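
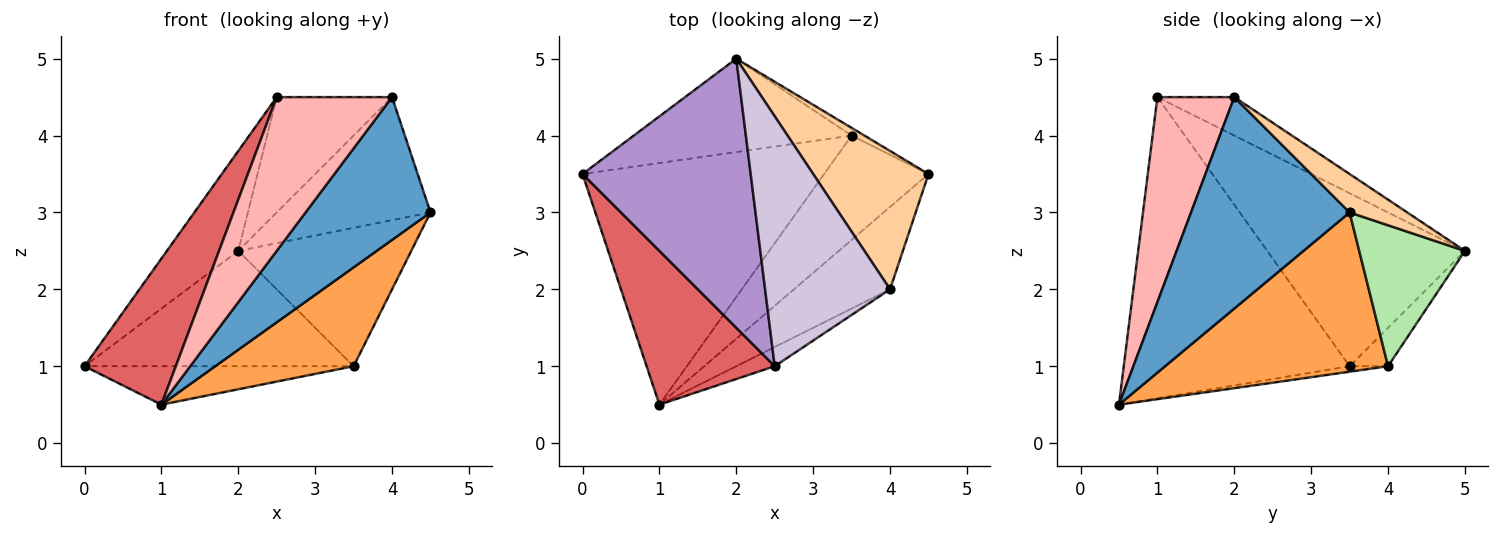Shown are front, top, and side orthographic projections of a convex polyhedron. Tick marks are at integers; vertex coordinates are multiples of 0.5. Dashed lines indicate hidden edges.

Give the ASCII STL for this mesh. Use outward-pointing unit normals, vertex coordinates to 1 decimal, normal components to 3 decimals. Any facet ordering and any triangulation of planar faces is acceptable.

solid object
 facet normal 0.740 -0.583 -0.336
  outer loop
   vertex 4.0 2.0 4.5
   vertex 1.0 0.5 0.5
   vertex 4.5 3.5 3.0
  endloop
 endfacet
 facet normal -0.022 0.157 -0.987
  outer loop
   vertex 3.5 4.0 1.0
   vertex 1.0 0.5 0.5
   vertex 0.0 3.5 1.0
  endloop
 endfacet
 facet normal 0.742 -0.461 -0.486
  outer loop
   vertex 3.5 4.0 1.0
   vertex 4.5 3.5 3.0
   vertex 1.0 0.5 0.5
  endloop
 endfacet
 facet normal 0.242 0.645 0.725
  outer loop
   vertex 2.0 5.0 2.5
   vertex 4.0 2.0 4.5
   vertex 4.5 3.5 3.0
  endloop
 endfacet
 facet normal -0.110 0.772 -0.625
  outer loop
   vertex 2.0 5.0 2.5
   vertex 3.5 4.0 1.0
   vertex 0.0 3.5 1.0
  endloop
 endfacet
 facet normal 0.521 0.852 -0.047
  outer loop
   vertex 2.0 5.0 2.5
   vertex 4.5 3.5 3.0
   vertex 3.5 4.0 1.0
  endloop
 endfacet
 facet normal -0.862 -0.349 0.367
  outer loop
   vertex 2.5 1.0 4.5
   vertex 0.0 3.5 1.0
   vertex 1.0 0.5 0.5
  endloop
 endfacet
 facet normal 0.552 -0.828 -0.103
  outer loop
   vertex 2.5 1.0 4.5
   vertex 1.0 0.5 0.5
   vertex 4.0 2.0 4.5
  endloop
 endfacet
 facet normal -0.694 0.251 0.675
  outer loop
   vertex 2.5 1.0 4.5
   vertex 2.0 5.0 2.5
   vertex 0.0 3.5 1.0
  endloop
 endfacet
 facet normal -0.269 0.404 0.874
  outer loop
   vertex 2.5 1.0 4.5
   vertex 4.0 2.0 4.5
   vertex 2.0 5.0 2.5
  endloop
 endfacet
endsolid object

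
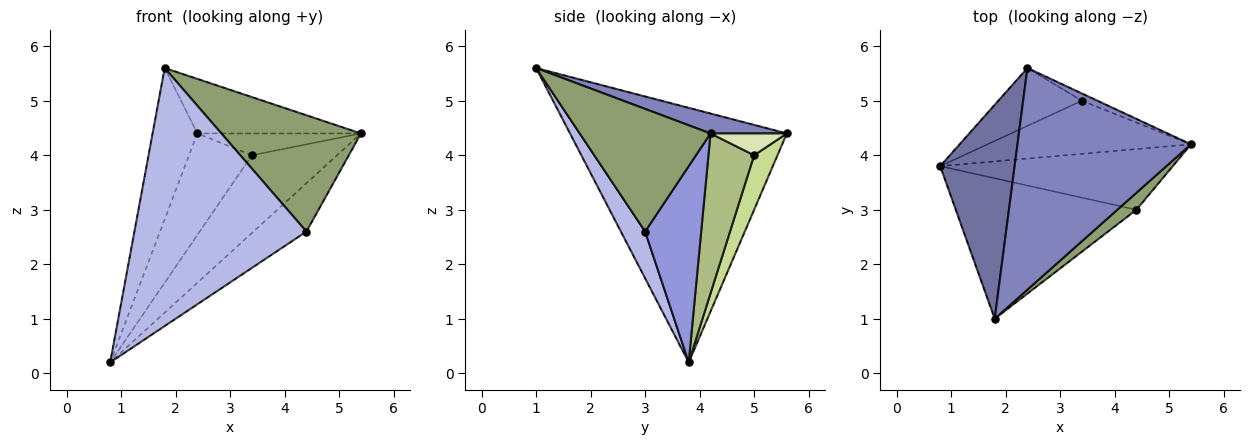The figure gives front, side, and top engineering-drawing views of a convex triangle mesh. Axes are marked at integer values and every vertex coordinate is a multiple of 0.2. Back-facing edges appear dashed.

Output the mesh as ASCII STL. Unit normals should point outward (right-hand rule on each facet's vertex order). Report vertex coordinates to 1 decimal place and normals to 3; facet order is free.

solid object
 facet normal -0.941 0.195 0.275
  outer loop
   vertex 2.4 5.6 4.4
   vertex 0.8 3.8 0.2
   vertex 1.8 1.0 5.6
  endloop
 endfacet
 facet normal 0.111 0.237 0.965
  outer loop
   vertex 2.4 5.6 4.4
   vertex 1.8 1.0 5.6
   vertex 5.4 4.2 4.4
  endloop
 endfacet
 facet normal 0.551 0.520 -0.653
  outer loop
   vertex 4.4 3.0 2.6
   vertex 0.8 3.8 0.2
   vertex 5.4 4.2 4.4
  endloop
 endfacet
 facet normal 0.123 -0.872 -0.475
  outer loop
   vertex 4.4 3.0 2.6
   vertex 1.8 1.0 5.6
   vertex 0.8 3.8 0.2
  endloop
 endfacet
 facet normal 0.680 -0.725 0.106
  outer loop
   vertex 4.4 3.0 2.6
   vertex 5.4 4.2 4.4
   vertex 1.8 1.0 5.6
  endloop
 endfacet
 facet normal 0.405 0.755 -0.516
  outer loop
   vertex 3.4 5.0 4.0
   vertex 5.4 4.2 4.4
   vertex 0.8 3.8 0.2
  endloop
 endfacet
 facet normal 0.307 0.827 -0.471
  outer loop
   vertex 3.4 5.0 4.0
   vertex 0.8 3.8 0.2
   vertex 2.4 5.6 4.4
  endloop
 endfacet
 facet normal 0.405 0.867 -0.289
  outer loop
   vertex 3.4 5.0 4.0
   vertex 2.4 5.6 4.4
   vertex 5.4 4.2 4.4
  endloop
 endfacet
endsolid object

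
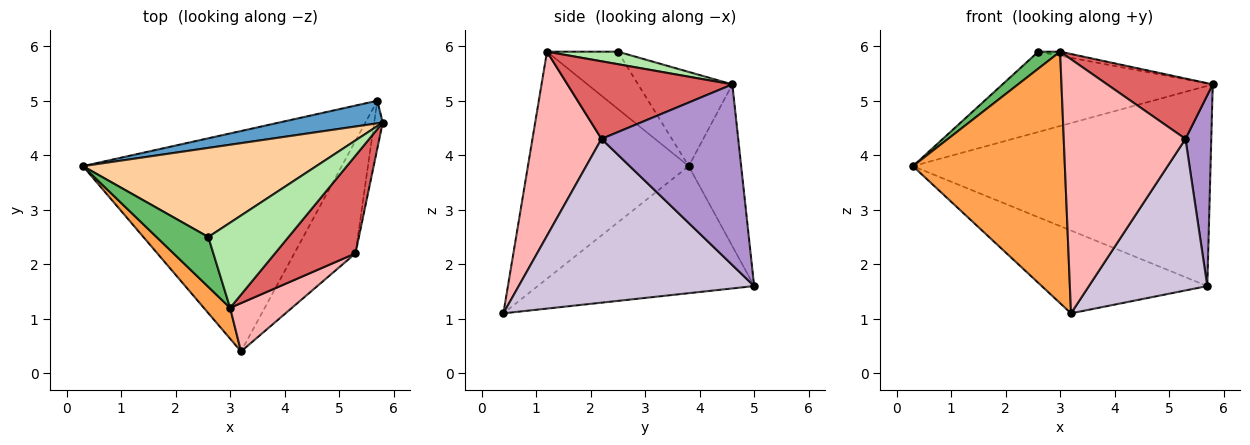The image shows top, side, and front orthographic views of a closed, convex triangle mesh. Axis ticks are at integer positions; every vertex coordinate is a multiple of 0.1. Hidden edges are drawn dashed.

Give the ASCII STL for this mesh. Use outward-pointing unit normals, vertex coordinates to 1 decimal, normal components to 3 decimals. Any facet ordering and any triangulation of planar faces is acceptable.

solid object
 facet normal -0.173 0.979 0.110
  outer loop
   vertex 5.7 5.0 1.6
   vertex 0.3 3.8 3.8
   vertex 5.8 4.6 5.3
  endloop
 endfacet
 facet normal -0.418 0.319 -0.851
  outer loop
   vertex 5.7 5.0 1.6
   vertex 3.2 0.4 1.1
   vertex 0.3 3.8 3.8
  endloop
 endfacet
 facet normal -0.724 -0.684 0.084
  outer loop
   vertex 3.0 1.2 5.9
   vertex 0.3 3.8 3.8
   vertex 3.2 0.4 1.1
  endloop
 endfacet
 facet normal -0.287 0.641 0.712
  outer loop
   vertex 2.6 2.5 5.9
   vertex 5.8 4.6 5.3
   vertex 0.3 3.8 3.8
  endloop
 endfacet
 facet normal -0.723 -0.222 0.654
  outer loop
   vertex 2.6 2.5 5.9
   vertex 0.3 3.8 3.8
   vertex 3.0 1.2 5.9
  endloop
 endfacet
 facet normal 0.154 0.047 0.987
  outer loop
   vertex 2.6 2.5 5.9
   vertex 3.0 1.2 5.9
   vertex 5.8 4.6 5.3
  endloop
 endfacet
 facet normal 0.634 -0.406 0.658
  outer loop
   vertex 5.3 2.2 4.3
   vertex 5.8 4.6 5.3
   vertex 3.0 1.2 5.9
  endloop
 endfacet
 facet normal 0.487 -0.858 0.163
  outer loop
   vertex 5.3 2.2 4.3
   vertex 3.0 1.2 5.9
   vertex 3.2 0.4 1.1
  endloop
 endfacet
 facet normal 0.982 -0.185 -0.047
  outer loop
   vertex 5.3 2.2 4.3
   vertex 5.7 5.0 1.6
   vertex 5.8 4.6 5.3
  endloop
 endfacet
 facet normal 0.847 -0.426 -0.316
  outer loop
   vertex 5.3 2.2 4.3
   vertex 3.2 0.4 1.1
   vertex 5.7 5.0 1.6
  endloop
 endfacet
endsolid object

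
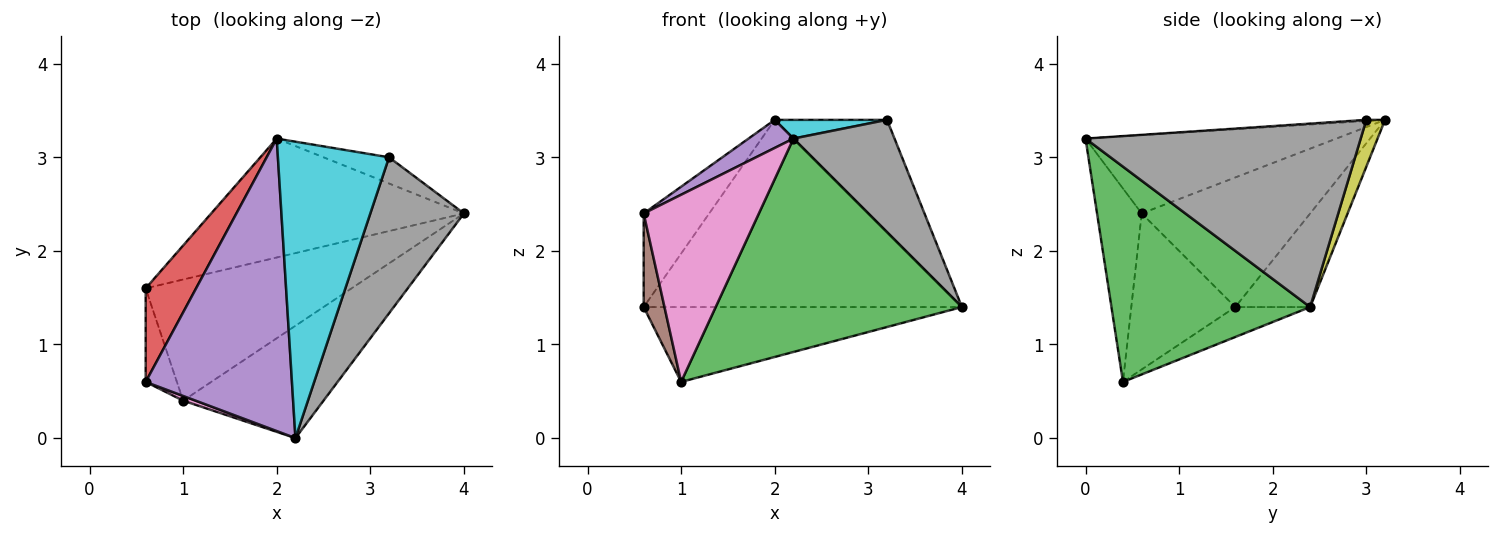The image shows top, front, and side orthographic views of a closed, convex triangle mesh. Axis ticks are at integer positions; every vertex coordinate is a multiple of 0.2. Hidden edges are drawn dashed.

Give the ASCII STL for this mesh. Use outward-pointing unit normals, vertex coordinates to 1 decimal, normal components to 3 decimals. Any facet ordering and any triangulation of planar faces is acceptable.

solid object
 facet normal -0.195 0.828 -0.526
  outer loop
   vertex 2.0 3.2 3.4
   vertex 4.0 2.4 1.4
   vertex 0.6 1.6 1.4
  endloop
 endfacet
 facet normal -0.123 0.522 -0.844
  outer loop
   vertex 1.0 0.4 0.6
   vertex 0.6 1.6 1.4
   vertex 4.0 2.4 1.4
  endloop
 endfacet
 facet normal 0.581 -0.720 -0.379
  outer loop
   vertex 1.0 0.4 0.6
   vertex 4.0 2.4 1.4
   vertex 2.2 0.0 3.2
  endloop
 endfacet
 facet normal -0.876 0.341 0.341
  outer loop
   vertex 0.6 0.6 2.4
   vertex 2.0 3.2 3.4
   vertex 0.6 1.6 1.4
  endloop
 endfacet
 facet normal -0.471 -0.084 0.878
  outer loop
   vertex 0.6 0.6 2.4
   vertex 2.2 0.0 3.2
   vertex 2.0 3.2 3.4
  endloop
 endfacet
 facet normal -0.962 -0.192 -0.192
  outer loop
   vertex 0.6 0.6 2.4
   vertex 0.6 1.6 1.4
   vertex 1.0 0.4 0.6
  endloop
 endfacet
 facet normal -0.361 -0.932 0.023
  outer loop
   vertex 0.6 0.6 2.4
   vertex 1.0 0.4 0.6
   vertex 2.2 0.0 3.2
  endloop
 endfacet
 facet normal 0.847 -0.311 0.432
  outer loop
   vertex 3.2 3.0 3.4
   vertex 2.2 0.0 3.2
   vertex 4.0 2.4 1.4
  endloop
 endfacet
 facet normal 0.160 0.961 -0.224
  outer loop
   vertex 3.2 3.0 3.4
   vertex 4.0 2.4 1.4
   vertex 2.0 3.2 3.4
  endloop
 endfacet
 facet normal -0.011 -0.063 0.998
  outer loop
   vertex 3.2 3.0 3.4
   vertex 2.0 3.2 3.4
   vertex 2.2 0.0 3.2
  endloop
 endfacet
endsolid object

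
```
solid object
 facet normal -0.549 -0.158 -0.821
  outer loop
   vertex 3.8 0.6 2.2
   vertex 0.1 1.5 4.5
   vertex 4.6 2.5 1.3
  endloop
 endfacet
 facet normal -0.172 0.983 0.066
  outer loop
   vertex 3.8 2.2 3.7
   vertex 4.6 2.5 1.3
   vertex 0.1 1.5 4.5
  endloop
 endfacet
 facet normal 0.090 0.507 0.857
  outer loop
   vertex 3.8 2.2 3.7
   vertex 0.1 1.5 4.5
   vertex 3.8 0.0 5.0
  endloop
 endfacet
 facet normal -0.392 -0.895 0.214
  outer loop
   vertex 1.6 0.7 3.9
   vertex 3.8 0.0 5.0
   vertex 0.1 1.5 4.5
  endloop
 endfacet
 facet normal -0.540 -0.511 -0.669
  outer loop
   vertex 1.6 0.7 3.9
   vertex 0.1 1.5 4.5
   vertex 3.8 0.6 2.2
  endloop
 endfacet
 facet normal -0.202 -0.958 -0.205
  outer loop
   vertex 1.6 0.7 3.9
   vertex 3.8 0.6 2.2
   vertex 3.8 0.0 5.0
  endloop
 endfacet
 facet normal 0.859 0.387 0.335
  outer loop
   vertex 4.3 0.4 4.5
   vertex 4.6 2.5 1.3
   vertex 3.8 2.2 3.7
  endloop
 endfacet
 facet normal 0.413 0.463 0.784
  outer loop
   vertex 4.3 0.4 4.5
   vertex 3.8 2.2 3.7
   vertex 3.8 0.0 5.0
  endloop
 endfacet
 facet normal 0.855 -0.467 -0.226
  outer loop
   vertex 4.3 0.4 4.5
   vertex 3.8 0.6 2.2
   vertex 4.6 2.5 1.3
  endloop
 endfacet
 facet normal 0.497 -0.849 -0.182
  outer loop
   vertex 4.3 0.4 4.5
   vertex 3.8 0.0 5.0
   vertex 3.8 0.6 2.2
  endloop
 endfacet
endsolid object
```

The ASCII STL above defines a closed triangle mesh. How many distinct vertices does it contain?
7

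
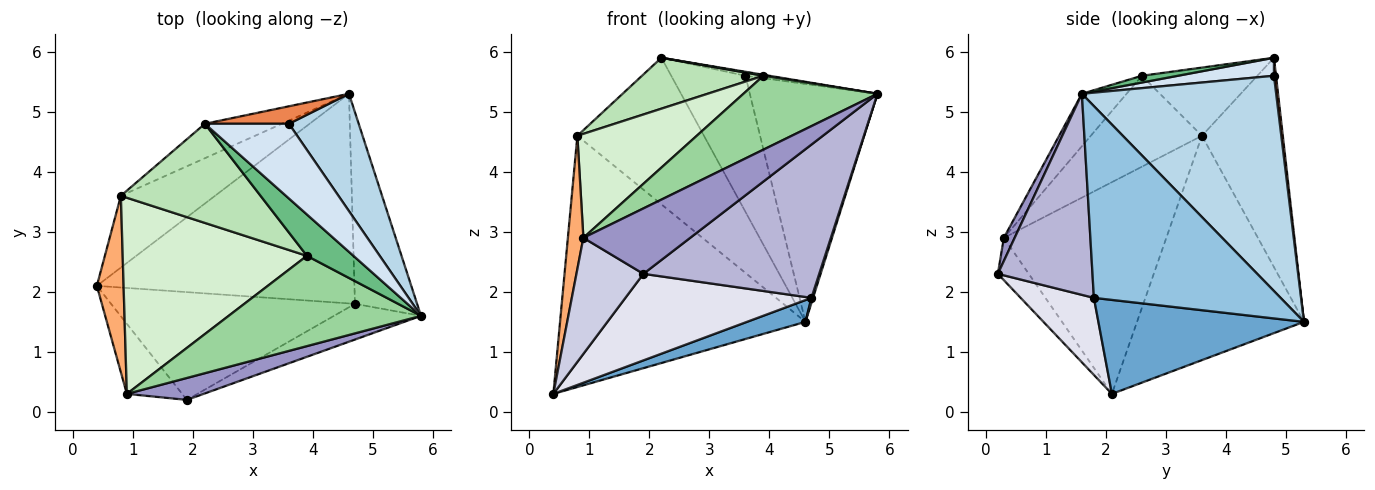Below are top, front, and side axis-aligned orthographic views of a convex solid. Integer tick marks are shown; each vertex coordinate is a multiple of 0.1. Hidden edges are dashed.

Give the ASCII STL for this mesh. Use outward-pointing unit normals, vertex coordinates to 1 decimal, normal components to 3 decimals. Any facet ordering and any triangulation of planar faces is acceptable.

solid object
 facet normal 0.341 -0.097 -0.935
  outer loop
   vertex 4.7 1.8 1.9
   vertex 0.4 2.1 0.3
   vertex 4.6 5.3 1.5
  endloop
 endfacet
 facet normal 0.951 -0.008 -0.308
  outer loop
   vertex 4.7 1.8 1.9
   vertex 4.6 5.3 1.5
   vertex 5.8 1.6 5.3
  endloop
 endfacet
 facet normal 0.807 0.530 0.261
  outer loop
   vertex 3.6 4.8 5.6
   vertex 5.8 1.6 5.3
   vertex 4.6 5.3 1.5
  endloop
 endfacet
 facet normal 0.209 0.052 0.976
  outer loop
   vertex 3.6 4.8 5.6
   vertex 2.2 4.8 5.9
   vertex 5.8 1.6 5.3
  endloop
 endfacet
 facet normal 0.027 0.991 0.128
  outer loop
   vertex 3.6 4.8 5.6
   vertex 4.6 5.3 1.5
   vertex 2.2 4.8 5.9
  endloop
 endfacet
 facet normal -0.988 -0.094 0.125
  outer loop
   vertex 0.8 3.6 4.6
   vertex 0.4 2.1 0.3
   vertex 0.9 0.3 2.9
  endloop
 endfacet
 facet normal -0.547 0.805 -0.230
  outer loop
   vertex 0.8 3.6 4.6
   vertex 4.6 5.3 1.5
   vertex 0.4 2.1 0.3
  endloop
 endfacet
 facet normal -0.528 0.827 -0.194
  outer loop
   vertex 0.8 3.6 4.6
   vertex 2.2 4.8 5.9
   vertex 4.6 5.3 1.5
  endloop
 endfacet
 facet normal 0.144 -0.024 0.989
  outer loop
   vertex 3.9 2.6 5.6
   vertex 5.8 1.6 5.3
   vertex 2.2 4.8 5.9
  endloop
 endfacet
 facet normal -0.207 -0.620 0.757
  outer loop
   vertex 3.9 2.6 5.6
   vertex 0.9 0.3 2.9
   vertex 5.8 1.6 5.3
  endloop
 endfacet
 facet normal -0.398 -0.419 0.816
  outer loop
   vertex 3.9 2.6 5.6
   vertex 2.2 4.8 5.9
   vertex 0.8 3.6 4.6
  endloop
 endfacet
 facet normal -0.400 -0.429 0.810
  outer loop
   vertex 3.9 2.6 5.6
   vertex 0.8 3.6 4.6
   vertex 0.9 0.3 2.9
  endloop
 endfacet
 facet normal 0.095 -0.944 0.316
  outer loop
   vertex 1.9 0.2 2.3
   vertex 5.8 1.6 5.3
   vertex 0.9 0.3 2.9
  endloop
 endfacet
 facet normal 0.464 -0.863 -0.201
  outer loop
   vertex 1.9 0.2 2.3
   vertex 4.7 1.8 1.9
   vertex 5.8 1.6 5.3
  endloop
 endfacet
 facet normal -0.368 -0.796 -0.480
  outer loop
   vertex 1.9 0.2 2.3
   vertex 0.9 0.3 2.9
   vertex 0.4 2.1 0.3
  endloop
 endfacet
 facet normal 0.239 -0.608 -0.757
  outer loop
   vertex 1.9 0.2 2.3
   vertex 0.4 2.1 0.3
   vertex 4.7 1.8 1.9
  endloop
 endfacet
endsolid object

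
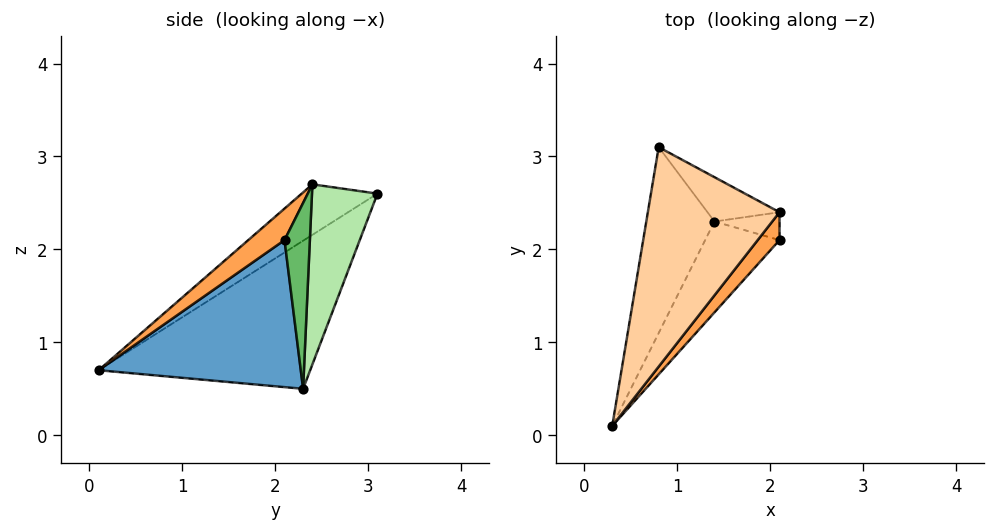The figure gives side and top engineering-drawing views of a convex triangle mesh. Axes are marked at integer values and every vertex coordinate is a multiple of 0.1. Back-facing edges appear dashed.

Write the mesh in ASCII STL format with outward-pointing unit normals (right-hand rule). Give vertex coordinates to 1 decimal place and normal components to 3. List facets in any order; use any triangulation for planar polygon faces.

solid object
 facet normal 0.802 -0.438 -0.406
  outer loop
   vertex 1.4 2.3 0.5
   vertex 2.1 2.1 2.1
   vertex 0.3 0.1 0.7
  endloop
 endfacet
 facet normal -0.839 0.384 -0.386
  outer loop
   vertex 1.4 2.3 0.5
   vertex 0.3 0.1 0.7
   vertex 0.8 3.1 2.6
  endloop
 endfacet
 facet normal 0.543 -0.751 0.376
  outer loop
   vertex 2.1 2.4 2.7
   vertex 0.3 0.1 0.7
   vertex 2.1 2.1 2.1
  endloop
 endfacet
 facet normal -0.316 -0.469 0.824
  outer loop
   vertex 2.1 2.4 2.7
   vertex 0.8 3.1 2.6
   vertex 0.3 0.1 0.7
  endloop
 endfacet
 facet normal 0.787 0.551 -0.276
  outer loop
   vertex 2.1 2.4 2.7
   vertex 2.1 2.1 2.1
   vertex 1.4 2.3 0.5
  endloop
 endfacet
 facet normal 0.477 0.858 -0.191
  outer loop
   vertex 2.1 2.4 2.7
   vertex 1.4 2.3 0.5
   vertex 0.8 3.1 2.6
  endloop
 endfacet
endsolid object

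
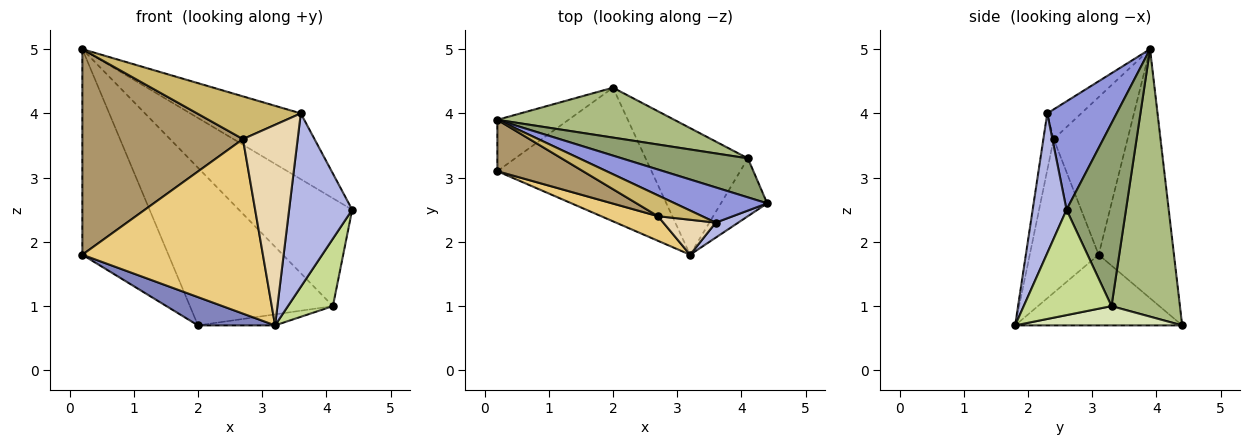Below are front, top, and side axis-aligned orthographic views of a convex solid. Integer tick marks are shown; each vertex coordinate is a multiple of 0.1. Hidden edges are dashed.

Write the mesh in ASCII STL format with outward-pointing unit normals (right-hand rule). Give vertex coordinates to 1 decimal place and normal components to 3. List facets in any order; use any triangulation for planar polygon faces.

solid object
 facet normal -0.647 0.740 -0.185
  outer loop
   vertex 0.2 3.1 1.8
   vertex 0.2 3.9 5.0
   vertex 2.0 4.4 0.7
  endloop
 endfacet
 facet normal -0.409 -0.189 -0.893
  outer loop
   vertex 0.2 3.1 1.8
   vertex 2.0 4.4 0.7
   vertex 3.2 1.8 0.7
  endloop
 endfacet
 facet normal 0.484 0.771 0.413
  outer loop
   vertex 3.6 2.3 4.0
   vertex 4.4 2.6 2.5
   vertex 0.2 3.9 5.0
  endloop
 endfacet
 facet normal 0.472 -0.878 0.076
  outer loop
   vertex 3.6 2.3 4.0
   vertex 3.2 1.8 0.7
   vertex 4.4 2.6 2.5
  endloop
 endfacet
 facet normal 0.443 0.843 0.305
  outer loop
   vertex 4.1 3.3 1.0
   vertex 0.2 3.9 5.0
   vertex 4.4 2.6 2.5
  endloop
 endfacet
 facet normal 0.415 0.867 0.275
  outer loop
   vertex 4.1 3.3 1.0
   vertex 2.0 4.4 0.7
   vertex 0.2 3.9 5.0
  endloop
 endfacet
 facet normal 0.829 -0.425 -0.364
  outer loop
   vertex 4.1 3.3 1.0
   vertex 4.4 2.6 2.5
   vertex 3.2 1.8 0.7
  endloop
 endfacet
 facet normal 0.184 0.085 -0.979
  outer loop
   vertex 4.1 3.3 1.0
   vertex 3.2 1.8 0.7
   vertex 2.0 4.4 0.7
  endloop
 endfacet
 facet normal -0.408 -0.886 0.221
  outer loop
   vertex 2.7 2.4 3.6
   vertex 0.2 3.9 5.0
   vertex 0.2 3.1 1.8
  endloop
 endfacet
 facet normal -0.282 -0.863 0.420
  outer loop
   vertex 2.7 2.4 3.6
   vertex 3.6 2.3 4.0
   vertex 0.2 3.9 5.0
  endloop
 endfacet
 facet normal -0.353 -0.926 0.131
  outer loop
   vertex 2.7 2.4 3.6
   vertex 0.2 3.1 1.8
   vertex 3.2 1.8 0.7
  endloop
 endfacet
 facet normal -0.183 -0.969 0.169
  outer loop
   vertex 2.7 2.4 3.6
   vertex 3.2 1.8 0.7
   vertex 3.6 2.3 4.0
  endloop
 endfacet
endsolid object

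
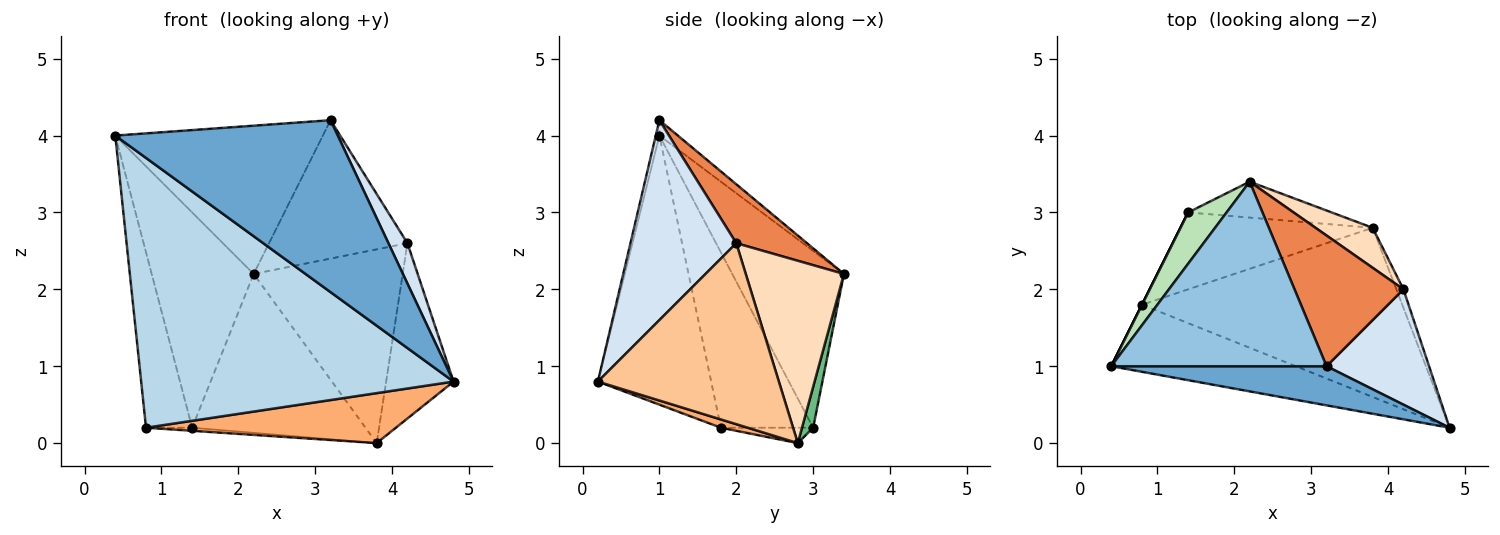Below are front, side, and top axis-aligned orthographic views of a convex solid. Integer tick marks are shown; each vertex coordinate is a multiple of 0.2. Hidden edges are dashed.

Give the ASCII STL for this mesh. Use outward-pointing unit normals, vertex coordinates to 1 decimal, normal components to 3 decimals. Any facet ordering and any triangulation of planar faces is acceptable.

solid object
 facet normal -0.016 -0.975 0.222
  outer loop
   vertex 3.2 1.0 4.2
   vertex 0.4 1.0 4.0
   vertex 4.8 0.2 0.8
  endloop
 endfacet
 facet normal -0.056 0.625 0.778
  outer loop
   vertex 3.2 1.0 4.2
   vertex 2.2 3.4 2.2
   vertex 0.4 1.0 4.0
  endloop
 endfacet
 facet normal -0.332 -0.915 -0.228
  outer loop
   vertex 0.8 1.8 0.2
   vertex 4.8 0.2 0.8
   vertex 0.4 1.0 4.0
  endloop
 endfacet
 facet normal 0.879 -0.158 0.451
  outer loop
   vertex 4.2 2.0 2.6
   vertex 3.2 1.0 4.2
   vertex 4.8 0.2 0.8
  endloop
 endfacet
 facet normal 0.348 0.681 0.644
  outer loop
   vertex 4.2 2.0 2.6
   vertex 2.2 3.4 2.2
   vertex 3.2 1.0 4.2
  endloop
 endfacet
 facet normal 0.031 -0.283 -0.959
  outer loop
   vertex 3.8 2.8 0.0
   vertex 4.8 0.2 0.8
   vertex 0.8 1.8 0.2
  endloop
 endfacet
 facet normal 0.936 0.349 -0.037
  outer loop
   vertex 3.8 2.8 0.0
   vertex 4.2 2.0 2.6
   vertex 4.8 0.2 0.8
  endloop
 endfacet
 facet normal 0.542 0.823 0.170
  outer loop
   vertex 3.8 2.8 0.0
   vertex 2.2 3.4 2.2
   vertex 4.2 2.0 2.6
  endloop
 endfacet
 facet normal 0.063 0.974 -0.220
  outer loop
   vertex 1.4 3.0 0.2
   vertex 2.2 3.4 2.2
   vertex 3.8 2.8 0.0
  endloop
 endfacet
 facet normal -0.080 0.040 -0.996
  outer loop
   vertex 1.4 3.0 0.2
   vertex 3.8 2.8 0.0
   vertex 0.8 1.8 0.2
  endloop
 endfacet
 facet normal -0.729 0.666 0.159
  outer loop
   vertex 1.4 3.0 0.2
   vertex 0.4 1.0 4.0
   vertex 2.2 3.4 2.2
  endloop
 endfacet
 facet normal -0.894 0.447 0.000
  outer loop
   vertex 1.4 3.0 0.2
   vertex 0.8 1.8 0.2
   vertex 0.4 1.0 4.0
  endloop
 endfacet
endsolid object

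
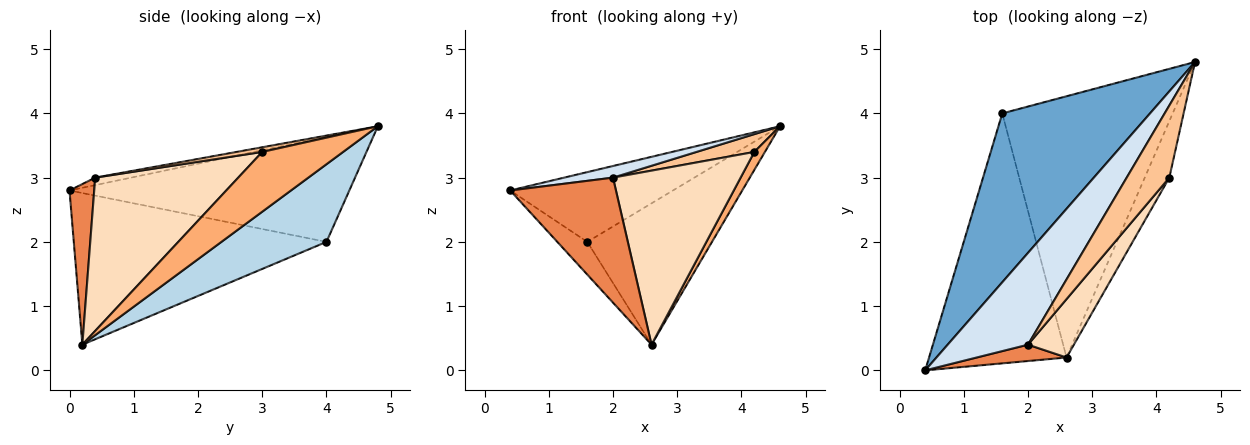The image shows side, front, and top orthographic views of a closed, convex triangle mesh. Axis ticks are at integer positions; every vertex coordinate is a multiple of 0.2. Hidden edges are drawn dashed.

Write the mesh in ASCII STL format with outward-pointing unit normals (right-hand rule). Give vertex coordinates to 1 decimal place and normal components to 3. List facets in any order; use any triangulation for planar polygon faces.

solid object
 facet normal -0.549 0.319 0.773
  outer loop
   vertex 1.6 4.0 2.0
   vertex 0.4 0.0 2.8
   vertex 4.6 4.8 3.8
  endloop
 endfacet
 facet normal -0.738 0.088 -0.669
  outer loop
   vertex 1.6 4.0 2.0
   vertex 2.6 0.2 0.4
   vertex 0.4 0.0 2.8
  endloop
 endfacet
 facet normal 0.372 0.442 -0.816
  outer loop
   vertex 1.6 4.0 2.0
   vertex 4.6 4.8 3.8
   vertex 2.6 0.2 0.4
  endloop
 endfacet
 facet normal -0.092 -0.125 0.988
  outer loop
   vertex 2.0 0.4 3.0
   vertex 4.6 4.8 3.8
   vertex 0.4 0.0 2.8
  endloop
 endfacet
 facet normal 0.226 -0.966 0.126
  outer loop
   vertex 2.0 0.4 3.0
   vertex 0.4 0.0 2.8
   vertex 2.6 0.2 0.4
  endloop
 endfacet
 facet normal 0.918 -0.120 -0.378
  outer loop
   vertex 4.2 3.0 3.4
   vertex 2.6 0.2 0.4
   vertex 4.6 4.8 3.8
  endloop
 endfacet
 facet normal 0.106 -0.238 0.965
  outer loop
   vertex 4.2 3.0 3.4
   vertex 4.6 4.8 3.8
   vertex 2.0 0.4 3.0
  endloop
 endfacet
 facet normal 0.728 -0.650 0.218
  outer loop
   vertex 4.2 3.0 3.4
   vertex 2.0 0.4 3.0
   vertex 2.6 0.2 0.4
  endloop
 endfacet
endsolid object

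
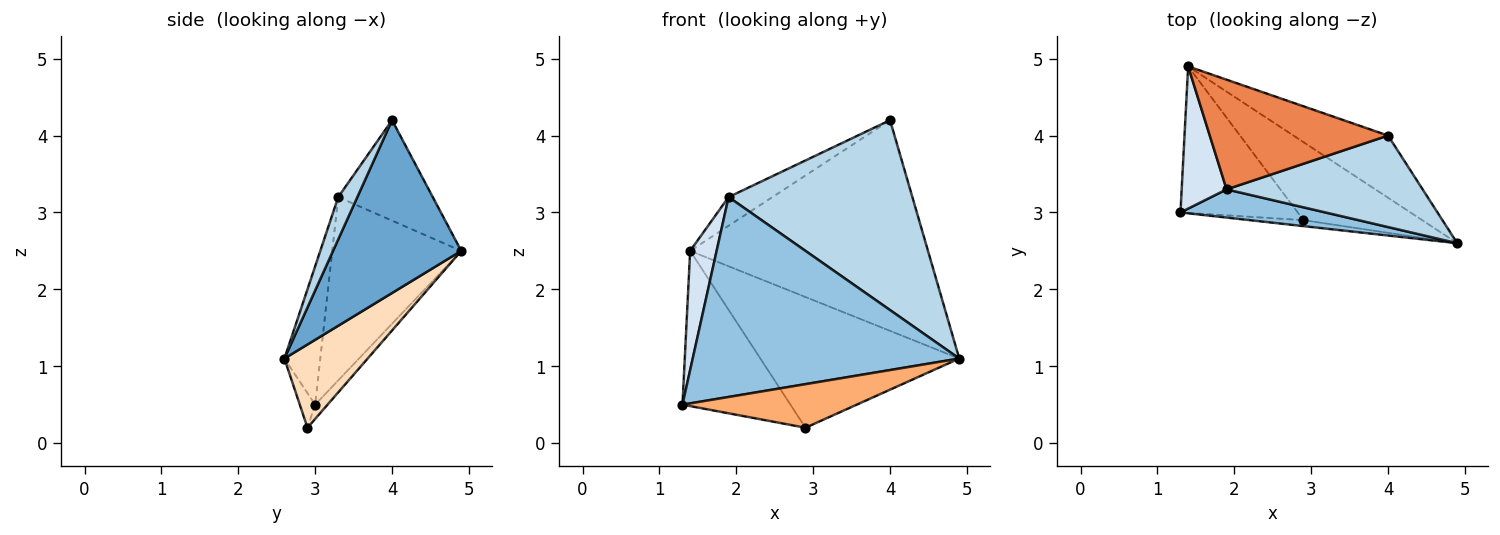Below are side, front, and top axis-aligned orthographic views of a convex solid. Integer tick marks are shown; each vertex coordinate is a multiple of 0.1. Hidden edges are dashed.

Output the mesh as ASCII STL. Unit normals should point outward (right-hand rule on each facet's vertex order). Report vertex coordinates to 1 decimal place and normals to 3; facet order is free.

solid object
 facet normal 0.459 0.852 -0.251
  outer loop
   vertex 4.0 4.0 4.2
   vertex 4.9 2.6 1.1
   vertex 1.4 4.9 2.5
  endloop
 endfacet
 facet normal -0.132 -0.982 0.138
  outer loop
   vertex 1.9 3.3 3.2
   vertex 1.3 3.0 0.5
   vertex 4.9 2.6 1.1
  endloop
 endfacet
 facet normal 0.093 -0.897 0.432
  outer loop
   vertex 1.9 3.3 3.2
   vertex 4.9 2.6 1.1
   vertex 4.0 4.0 4.2
  endloop
 endfacet
 facet normal -0.953 -0.196 0.233
  outer loop
   vertex 1.9 3.3 3.2
   vertex 1.4 4.9 2.5
   vertex 1.3 3.0 0.5
  endloop
 endfacet
 facet normal -0.479 0.222 0.849
  outer loop
   vertex 1.9 3.3 3.2
   vertex 4.0 4.0 4.2
   vertex 1.4 4.9 2.5
  endloop
 endfacet
 facet normal -0.087 -0.987 -0.135
  outer loop
   vertex 2.9 2.9 0.2
   vertex 4.9 2.6 1.1
   vertex 1.3 3.0 0.5
  endloop
 endfacet
 facet normal -0.083 0.725 -0.684
  outer loop
   vertex 2.9 2.9 0.2
   vertex 1.3 3.0 0.5
   vertex 1.4 4.9 2.5
  endloop
 endfacet
 facet normal 0.338 0.808 -0.482
  outer loop
   vertex 2.9 2.9 0.2
   vertex 1.4 4.9 2.5
   vertex 4.9 2.6 1.1
  endloop
 endfacet
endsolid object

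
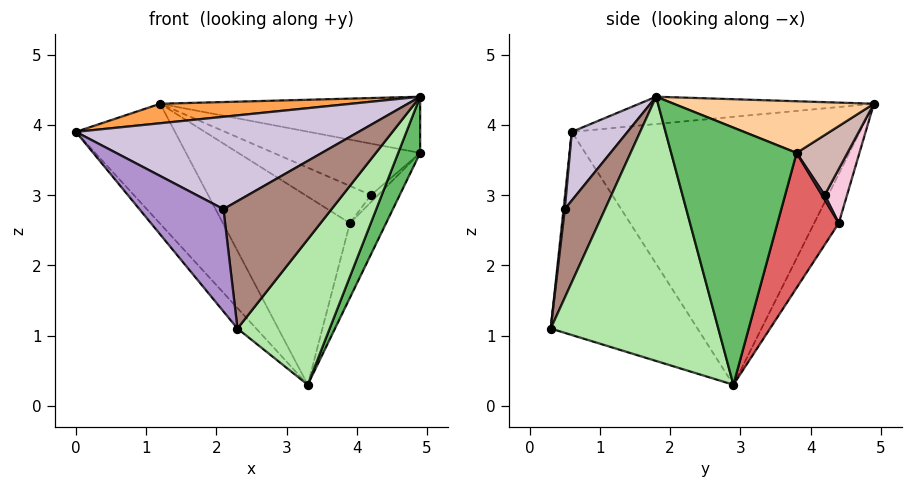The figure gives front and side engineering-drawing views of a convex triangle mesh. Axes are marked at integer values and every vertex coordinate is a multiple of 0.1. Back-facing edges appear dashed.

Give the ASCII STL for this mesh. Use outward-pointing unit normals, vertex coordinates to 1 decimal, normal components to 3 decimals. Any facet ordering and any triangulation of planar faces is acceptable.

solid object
 facet normal -0.790 0.272 -0.550
  outer loop
   vertex 3.3 2.9 0.3
   vertex 0.0 0.6 3.9
   vertex 1.2 4.9 4.3
  endloop
 endfacet
 facet normal -0.764 0.098 -0.638
  outer loop
   vertex 2.3 0.3 1.1
   vertex 0.0 0.6 3.9
   vertex 3.3 2.9 0.3
  endloop
 endfacet
 facet normal -0.085 -0.069 0.994
  outer loop
   vertex 4.9 1.8 4.4
   vertex 1.2 4.9 4.3
   vertex 0.0 0.6 3.9
  endloop
 endfacet
 facet normal 0.275 0.357 0.893
  outer loop
   vertex 4.9 1.8 4.4
   vertex 4.9 3.8 3.6
   vertex 1.2 4.9 4.3
  endloop
 endfacet
 facet normal 0.905 -0.158 -0.396
  outer loop
   vertex 4.9 1.8 4.4
   vertex 3.3 2.9 0.3
   vertex 4.9 3.8 3.6
  endloop
 endfacet
 facet normal 0.793 -0.436 -0.426
  outer loop
   vertex 4.9 1.8 4.4
   vertex 2.3 0.3 1.1
   vertex 3.3 2.9 0.3
  endloop
 endfacet
 facet normal 0.753 0.444 -0.486
  outer loop
   vertex 3.9 4.4 2.6
   vertex 4.9 3.8 3.6
   vertex 3.3 2.9 0.3
  endloop
 endfacet
 facet normal -0.164 0.845 -0.509
  outer loop
   vertex 3.9 4.4 2.6
   vertex 3.3 2.9 0.3
   vertex 1.2 4.9 4.3
  endloop
 endfacet
 facet normal 0.015 -0.993 0.119
  outer loop
   vertex 2.1 0.5 2.8
   vertex 0.0 0.6 3.9
   vertex 2.3 0.3 1.1
  endloop
 endfacet
 facet normal 0.176 -0.892 0.417
  outer loop
   vertex 2.1 0.5 2.8
   vertex 4.9 1.8 4.4
   vertex 0.0 0.6 3.9
  endloop
 endfacet
 facet normal 0.345 -0.927 0.150
  outer loop
   vertex 2.1 0.5 2.8
   vertex 2.3 0.3 1.1
   vertex 4.9 1.8 4.4
  endloop
 endfacet
 facet normal 0.318 0.917 0.240
  outer loop
   vertex 4.2 4.2 3.0
   vertex 1.2 4.9 4.3
   vertex 4.9 3.8 3.6
  endloop
 endfacet
 facet normal 0.365 0.913 0.183
  outer loop
   vertex 4.2 4.2 3.0
   vertex 4.9 3.8 3.6
   vertex 3.9 4.4 2.6
  endloop
 endfacet
 facet normal 0.313 0.922 0.226
  outer loop
   vertex 4.2 4.2 3.0
   vertex 3.9 4.4 2.6
   vertex 1.2 4.9 4.3
  endloop
 endfacet
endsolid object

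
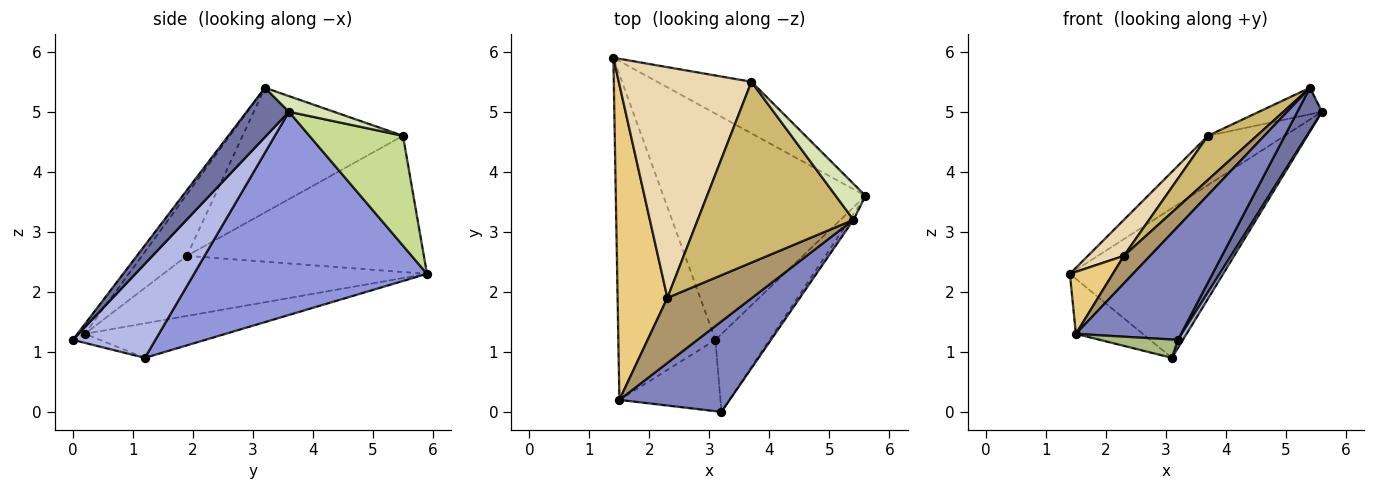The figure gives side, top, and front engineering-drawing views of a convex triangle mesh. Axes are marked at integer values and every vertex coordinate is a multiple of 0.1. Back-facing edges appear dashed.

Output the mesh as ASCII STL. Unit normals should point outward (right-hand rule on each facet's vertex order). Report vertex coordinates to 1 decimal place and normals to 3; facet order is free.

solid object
 facet normal 0.863 -0.501 -0.070
  outer loop
   vertex 5.4 3.2 5.4
   vertex 3.2 0.0 1.2
   vertex 5.6 3.6 5.0
  endloop
 endfacet
 facet normal -0.055 -0.780 0.623
  outer loop
   vertex 1.5 0.2 1.3
   vertex 3.2 0.0 1.2
   vertex 5.4 3.2 5.4
  endloop
 endfacet
 facet normal 0.642 0.423 -0.639
  outer loop
   vertex 3.1 1.2 0.9
   vertex 1.4 5.9 2.3
   vertex 5.6 3.6 5.0
  endloop
 endfacet
 facet normal 0.866 -0.052 -0.497
  outer loop
   vertex 3.1 1.2 0.9
   vertex 5.6 3.6 5.0
   vertex 3.2 0.0 1.2
  endloop
 endfacet
 facet normal -0.331 0.157 -0.930
  outer loop
   vertex 3.1 1.2 0.9
   vertex 1.5 0.2 1.3
   vertex 1.4 5.9 2.3
  endloop
 endfacet
 facet normal -0.086 -0.248 -0.965
  outer loop
   vertex 3.1 1.2 0.9
   vertex 3.2 0.0 1.2
   vertex 1.5 0.2 1.3
  endloop
 endfacet
 facet normal 0.645 0.528 -0.553
  outer loop
   vertex 3.7 5.5 4.6
   vertex 5.6 3.6 5.0
   vertex 1.4 5.9 2.3
  endloop
 endfacet
 facet normal 0.390 0.546 0.741
  outer loop
   vertex 3.7 5.5 4.6
   vertex 5.4 3.2 5.4
   vertex 5.6 3.6 5.0
  endloop
 endfacet
 facet normal -0.556 -0.324 0.766
  outer loop
   vertex 2.3 1.9 2.6
   vertex 1.5 0.2 1.3
   vertex 5.4 3.2 5.4
  endloop
 endfacet
 facet normal -0.614 -0.187 0.767
  outer loop
   vertex 2.3 1.9 2.6
   vertex 5.4 3.2 5.4
   vertex 3.7 5.5 4.6
  endloop
 endfacet
 facet normal -0.764 -0.124 0.633
  outer loop
   vertex 2.3 1.9 2.6
   vertex 1.4 5.9 2.3
   vertex 1.5 0.2 1.3
  endloop
 endfacet
 facet normal -0.712 -0.108 0.693
  outer loop
   vertex 2.3 1.9 2.6
   vertex 3.7 5.5 4.6
   vertex 1.4 5.9 2.3
  endloop
 endfacet
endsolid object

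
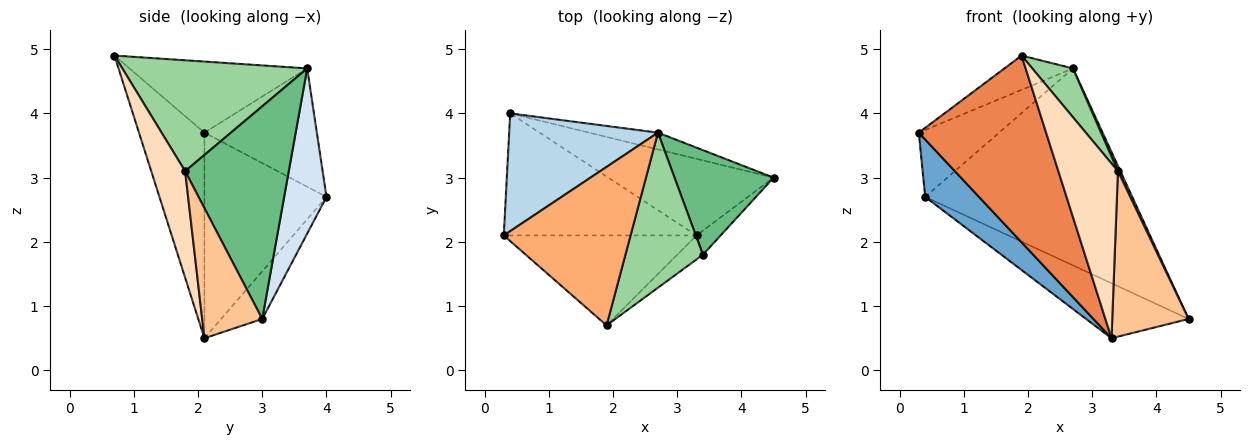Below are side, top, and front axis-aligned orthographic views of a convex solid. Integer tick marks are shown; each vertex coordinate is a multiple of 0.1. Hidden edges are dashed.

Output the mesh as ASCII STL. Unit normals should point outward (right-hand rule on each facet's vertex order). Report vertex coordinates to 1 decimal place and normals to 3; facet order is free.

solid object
 facet normal -0.695 -0.306 -0.651
  outer loop
   vertex 3.3 2.1 0.5
   vertex 0.3 2.1 3.7
   vertex 0.4 4.0 2.7
  endloop
 endfacet
 facet normal -0.228 0.568 -0.791
  outer loop
   vertex 3.3 2.1 0.5
   vertex 0.4 4.0 2.7
   vertex 4.5 3.0 0.8
  endloop
 endfacet
 facet normal -0.569 0.406 0.715
  outer loop
   vertex 2.7 3.7 4.7
   vertex 0.4 4.0 2.7
   vertex 0.3 2.1 3.7
  endloop
 endfacet
 facet normal 0.200 0.976 -0.083
  outer loop
   vertex 2.7 3.7 4.7
   vertex 4.5 3.0 0.8
   vertex 0.4 4.0 2.7
  endloop
 endfacet
 facet normal -0.420 -0.818 -0.394
  outer loop
   vertex 1.9 0.7 4.9
   vertex 0.3 2.1 3.7
   vertex 3.3 2.1 0.5
  endloop
 endfacet
 facet normal -0.481 0.185 0.857
  outer loop
   vertex 1.9 0.7 4.9
   vertex 2.7 3.7 4.7
   vertex 0.3 2.1 3.7
  endloop
 endfacet
 facet normal 0.614 -0.781 -0.114
  outer loop
   vertex 3.4 1.8 3.1
   vertex 3.3 2.1 0.5
   vertex 4.5 3.0 0.8
  endloop
 endfacet
 facet normal 0.491 -0.863 -0.118
  outer loop
   vertex 3.4 1.8 3.1
   vertex 1.9 0.7 4.9
   vertex 3.3 2.1 0.5
  endloop
 endfacet
 facet normal 0.906 -0.022 0.422
  outer loop
   vertex 3.4 1.8 3.1
   vertex 4.5 3.0 0.8
   vertex 2.7 3.7 4.7
  endloop
 endfacet
 facet normal 0.807 -0.178 0.564
  outer loop
   vertex 3.4 1.8 3.1
   vertex 2.7 3.7 4.7
   vertex 1.9 0.7 4.9
  endloop
 endfacet
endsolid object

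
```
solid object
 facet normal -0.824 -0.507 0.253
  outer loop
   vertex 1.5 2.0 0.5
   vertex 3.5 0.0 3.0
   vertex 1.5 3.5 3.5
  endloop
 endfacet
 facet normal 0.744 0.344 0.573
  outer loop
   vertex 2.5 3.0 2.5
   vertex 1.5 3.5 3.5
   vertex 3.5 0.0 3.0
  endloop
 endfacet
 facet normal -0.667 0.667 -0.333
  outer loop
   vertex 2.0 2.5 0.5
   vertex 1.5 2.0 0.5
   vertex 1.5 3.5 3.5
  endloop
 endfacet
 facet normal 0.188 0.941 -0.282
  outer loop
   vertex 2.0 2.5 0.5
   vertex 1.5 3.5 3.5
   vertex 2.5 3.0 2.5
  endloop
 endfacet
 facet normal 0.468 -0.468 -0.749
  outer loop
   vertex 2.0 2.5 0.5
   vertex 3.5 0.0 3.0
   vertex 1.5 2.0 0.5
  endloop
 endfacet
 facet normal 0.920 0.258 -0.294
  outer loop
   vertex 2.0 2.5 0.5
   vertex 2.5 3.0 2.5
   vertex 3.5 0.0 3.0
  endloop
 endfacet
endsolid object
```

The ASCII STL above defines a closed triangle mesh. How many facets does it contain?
6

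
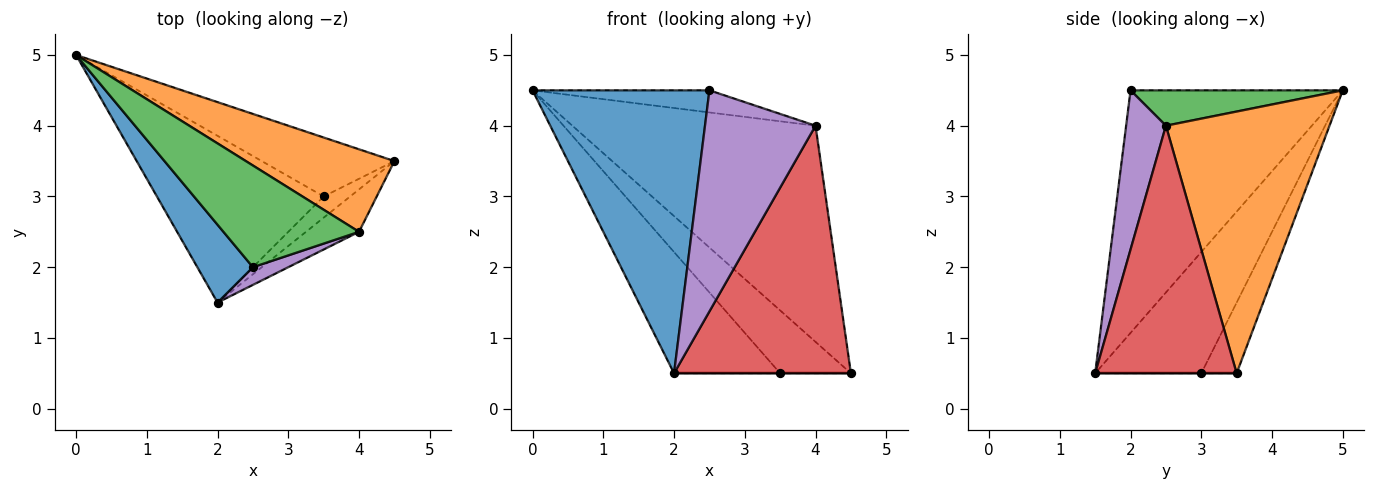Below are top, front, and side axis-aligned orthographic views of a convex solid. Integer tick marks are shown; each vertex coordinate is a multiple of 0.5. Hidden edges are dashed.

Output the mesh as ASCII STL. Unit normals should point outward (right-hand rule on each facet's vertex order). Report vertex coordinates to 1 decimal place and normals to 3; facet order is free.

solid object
 facet normal -0.757 -0.630 0.173
  outer loop
   vertex 2.5 2.0 4.5
   vertex 0.0 5.0 4.5
   vertex 2.0 1.5 0.5
  endloop
 endfacet
 facet normal 0.532 0.791 0.302
  outer loop
   vertex 4.0 2.5 4.0
   vertex 4.5 3.5 0.5
   vertex 0.0 5.0 4.5
  endloop
 endfacet
 facet normal 0.247 0.206 0.947
  outer loop
   vertex 4.0 2.5 4.0
   vertex 0.0 5.0 4.5
   vertex 2.5 2.0 4.5
  endloop
 endfacet
 facet normal 0.619 -0.774 -0.133
  outer loop
   vertex 4.0 2.5 4.0
   vertex 2.0 1.5 0.5
   vertex 4.5 3.5 0.5
  endloop
 endfacet
 facet normal 0.338 -0.938 0.075
  outer loop
   vertex 4.0 2.5 4.0
   vertex 2.5 2.0 4.5
   vertex 2.0 1.5 0.5
  endloop
 endfacet
 facet normal -0.343 0.685 -0.643
  outer loop
   vertex 3.5 3.0 0.5
   vertex 0.0 5.0 4.5
   vertex 4.5 3.5 0.5
  endloop
 endfacet
 facet normal -0.507 0.507 -0.697
  outer loop
   vertex 3.5 3.0 0.5
   vertex 2.0 1.5 0.5
   vertex 0.0 5.0 4.5
  endloop
 endfacet
 facet normal 0.000 0.000 -1.000
  outer loop
   vertex 3.5 3.0 0.5
   vertex 4.5 3.5 0.5
   vertex 2.0 1.5 0.5
  endloop
 endfacet
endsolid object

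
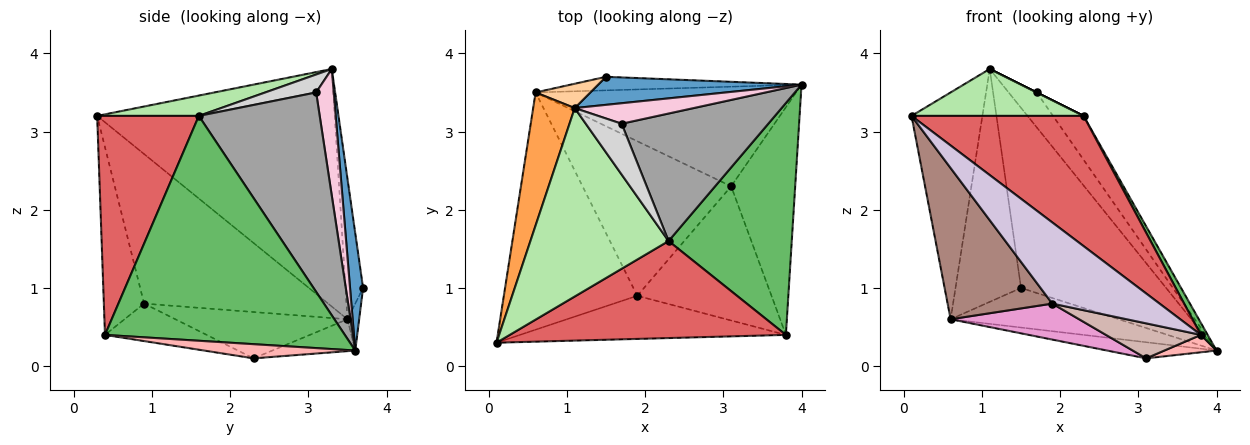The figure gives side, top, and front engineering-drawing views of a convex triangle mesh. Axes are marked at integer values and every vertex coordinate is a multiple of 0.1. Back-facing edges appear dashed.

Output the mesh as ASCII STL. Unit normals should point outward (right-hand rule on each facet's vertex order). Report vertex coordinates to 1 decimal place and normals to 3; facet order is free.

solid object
 facet normal 0.088 0.984 0.153
  outer loop
   vertex 1.1 3.3 3.8
   vertex 4.0 3.6 0.2
   vertex 1.5 3.7 1.0
  endloop
 endfacet
 facet normal -0.066 0.944 -0.324
  outer loop
   vertex 0.6 3.5 0.6
   vertex 1.5 3.7 1.0
   vertex 4.0 3.6 0.2
  endloop
 endfacet
 facet normal -0.945 0.282 0.165
  outer loop
   vertex 0.6 3.5 0.6
   vertex 0.1 0.3 3.2
   vertex 1.1 3.3 3.8
  endloop
 endfacet
 facet normal -0.258 0.961 0.100
  outer loop
   vertex 0.6 3.5 0.6
   vertex 1.1 3.3 3.8
   vertex 1.5 3.7 1.0
  endloop
 endfacet
 facet normal 0.877 -0.025 0.480
  outer loop
   vertex 2.3 1.6 3.2
   vertex 3.8 0.4 0.4
   vertex 4.0 3.6 0.2
  endloop
 endfacet
 facet normal 0.141 -0.239 0.961
  outer loop
   vertex 2.3 1.6 3.2
   vertex 1.1 3.3 3.8
   vertex 0.1 0.3 3.2
  endloop
 endfacet
 facet normal 0.428 -0.725 0.540
  outer loop
   vertex 2.3 1.6 3.2
   vertex 0.1 0.3 3.2
   vertex 3.8 0.4 0.4
  endloop
 endfacet
 facet normal 0.216 -0.074 -0.974
  outer loop
   vertex 3.1 2.3 0.1
   vertex 4.0 3.6 0.2
   vertex 3.8 0.4 0.4
  endloop
 endfacet
 facet normal -0.120 0.158 -0.980
  outer loop
   vertex 3.1 2.3 0.1
   vertex 0.6 3.5 0.6
   vertex 4.0 3.6 0.2
  endloop
 endfacet
 facet normal -0.314 -0.838 -0.445
  outer loop
   vertex 1.9 0.9 0.8
   vertex 3.8 0.4 0.4
   vertex 0.1 0.3 3.2
  endloop
 endfacet
 facet normal -0.687 -0.391 -0.613
  outer loop
   vertex 1.9 0.9 0.8
   vertex 0.1 0.3 3.2
   vertex 0.6 3.5 0.6
  endloop
 endfacet
 facet normal -0.261 -0.244 -0.934
  outer loop
   vertex 1.9 0.9 0.8
   vertex 3.1 2.3 0.1
   vertex 3.8 0.4 0.4
  endloop
 endfacet
 facet normal -0.291 -0.217 -0.932
  outer loop
   vertex 1.9 0.9 0.8
   vertex 0.6 3.5 0.6
   vertex 3.1 2.3 0.1
  endloop
 endfacet
 facet normal 0.476 0.758 0.446
  outer loop
   vertex 1.7 3.1 3.5
   vertex 4.0 3.6 0.2
   vertex 1.1 3.3 3.8
  endloop
 endfacet
 facet normal 0.789 0.200 0.580
  outer loop
   vertex 1.7 3.1 3.5
   vertex 2.3 1.6 3.2
   vertex 4.0 3.6 0.2
  endloop
 endfacet
 facet normal 0.447 0.000 0.894
  outer loop
   vertex 1.7 3.1 3.5
   vertex 1.1 3.3 3.8
   vertex 2.3 1.6 3.2
  endloop
 endfacet
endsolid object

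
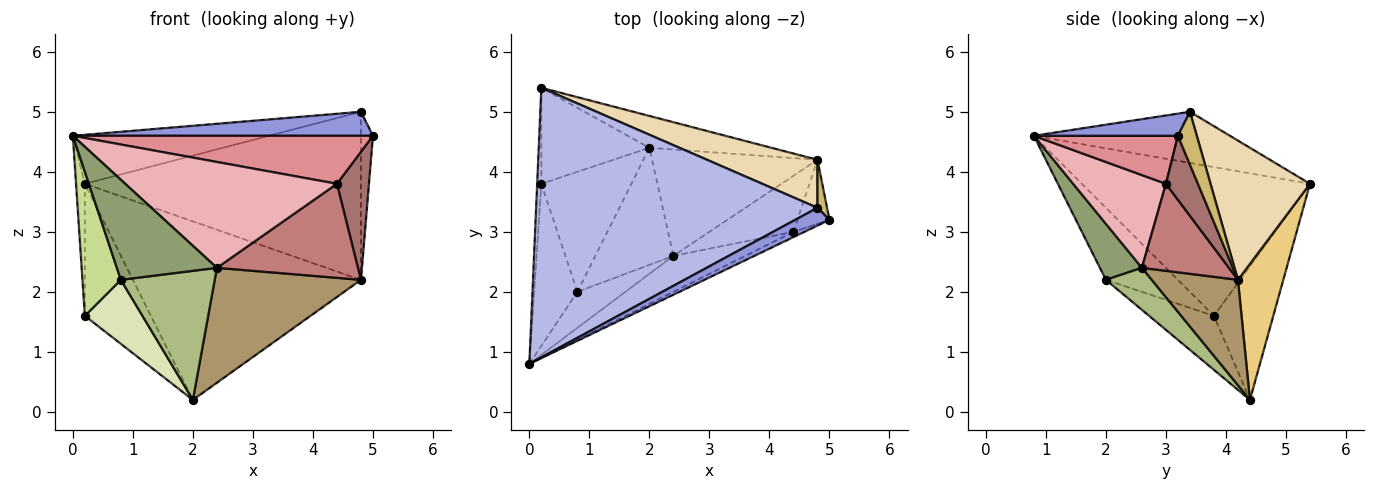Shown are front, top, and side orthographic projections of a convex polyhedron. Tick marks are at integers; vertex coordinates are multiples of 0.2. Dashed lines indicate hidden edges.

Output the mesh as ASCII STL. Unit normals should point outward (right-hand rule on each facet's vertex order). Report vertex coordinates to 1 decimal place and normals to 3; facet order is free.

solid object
 facet normal -0.999 0.039 -0.028
  outer loop
   vertex 0.2 3.8 1.6
   vertex 0.0 0.8 4.6
   vertex 0.2 5.4 3.8
  endloop
 endfacet
 facet normal -0.588 0.654 -0.476
  outer loop
   vertex 0.2 3.8 1.6
   vertex 0.2 5.4 3.8
   vertex 2.0 4.4 0.2
  endloop
 endfacet
 facet normal 0.360 -0.750 0.555
  outer loop
   vertex 4.8 3.4 5.0
   vertex 0.0 0.8 4.6
   vertex 5.0 3.2 4.6
  endloop
 endfacet
 facet normal -0.176 0.176 0.968
  outer loop
   vertex 4.8 3.4 5.0
   vertex 0.2 5.4 3.8
   vertex 0.0 0.8 4.6
  endloop
 endfacet
 facet normal 0.368 -0.875 -0.315
  outer loop
   vertex 0.8 2.0 2.2
   vertex 2.4 2.6 2.4
   vertex 0.0 0.8 4.6
  endloop
 endfacet
 facet normal 0.340 -0.697 -0.632
  outer loop
   vertex 0.8 2.0 2.2
   vertex 2.0 4.4 0.2
   vertex 2.4 2.6 2.4
  endloop
 endfacet
 facet normal -0.780 -0.416 -0.468
  outer loop
   vertex 0.8 2.0 2.2
   vertex 0.0 0.8 4.6
   vertex 0.2 3.8 1.6
  endloop
 endfacet
 facet normal -0.468 -0.416 -0.780
  outer loop
   vertex 0.8 2.0 2.2
   vertex 0.2 3.8 1.6
   vertex 2.0 4.4 0.2
  endloop
 endfacet
 facet normal 0.397 -0.674 -0.623
  outer loop
   vertex 4.8 4.2 2.2
   vertex 2.4 2.6 2.4
   vertex 2.0 4.4 0.2
  endloop
 endfacet
 facet normal 0.834 0.531 0.152
  outer loop
   vertex 4.8 4.2 2.2
   vertex 4.8 3.4 5.0
   vertex 5.0 3.2 4.6
  endloop
 endfacet
 facet normal 0.192 0.966 -0.172
  outer loop
   vertex 4.8 4.2 2.2
   vertex 2.0 4.4 0.2
   vertex 0.2 5.4 3.8
  endloop
 endfacet
 facet normal 0.327 0.909 0.260
  outer loop
   vertex 4.8 4.2 2.2
   vertex 0.2 5.4 3.8
   vertex 4.8 3.4 5.0
  endloop
 endfacet
 facet normal 0.667 -0.667 -0.333
  outer loop
   vertex 4.4 3.0 3.8
   vertex 4.8 4.2 2.2
   vertex 5.0 3.2 4.6
  endloop
 endfacet
 facet normal 0.468 -0.759 -0.452
  outer loop
   vertex 4.4 3.0 3.8
   vertex 2.4 2.6 2.4
   vertex 4.8 4.2 2.2
  endloop
 endfacet
 facet normal 0.431 -0.897 -0.099
  outer loop
   vertex 4.4 3.0 3.8
   vertex 5.0 3.2 4.6
   vertex 0.0 0.8 4.6
  endloop
 endfacet
 facet normal 0.383 -0.874 -0.297
  outer loop
   vertex 4.4 3.0 3.8
   vertex 0.0 0.8 4.6
   vertex 2.4 2.6 2.4
  endloop
 endfacet
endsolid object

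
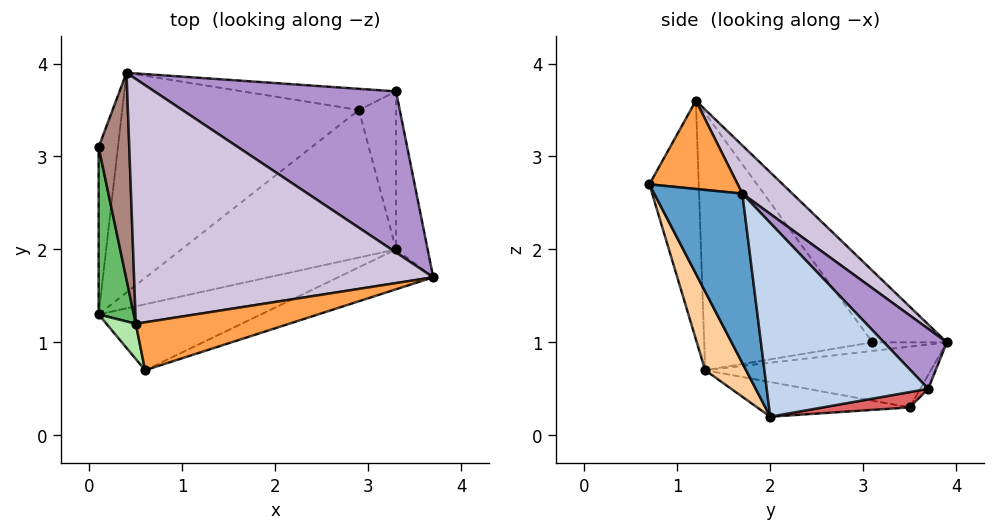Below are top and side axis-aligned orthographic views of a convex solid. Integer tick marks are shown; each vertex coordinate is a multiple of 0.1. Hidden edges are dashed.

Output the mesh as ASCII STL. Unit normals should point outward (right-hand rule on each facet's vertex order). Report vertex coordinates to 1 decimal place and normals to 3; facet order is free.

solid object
 facet normal 0.298 -0.940 -0.167
  outer loop
   vertex 3.3 2.0 0.2
   vertex 3.7 1.7 2.6
   vertex 0.6 0.7 2.7
  endloop
 endfacet
 facet normal 0.987 0.028 -0.161
  outer loop
   vertex 3.3 3.7 0.5
   vertex 3.7 1.7 2.6
   vertex 3.3 2.0 0.2
  endloop
 endfacet
 facet normal 0.282 -0.825 0.490
  outer loop
   vertex 0.5 1.2 3.6
   vertex 0.6 0.7 2.7
   vertex 3.7 1.7 2.6
  endloop
 endfacet
 facet normal 0.155 -0.935 -0.319
  outer loop
   vertex 0.1 1.3 0.7
   vertex 3.3 2.0 0.2
   vertex 0.6 0.7 2.7
  endloop
 endfacet
 facet normal -0.990 -0.023 0.136
  outer loop
   vertex 0.1 1.3 0.7
   vertex 0.5 1.2 3.6
   vertex 0.1 3.1 1.0
  endloop
 endfacet
 facet normal -0.915 -0.386 0.113
  outer loop
   vertex 0.1 1.3 0.7
   vertex 0.6 0.7 2.7
   vertex 0.5 1.2 3.6
  endloop
 endfacet
 facet normal 0.376 0.161 -0.913
  outer loop
   vertex 2.9 3.5 0.3
   vertex 3.3 3.7 0.5
   vertex 3.3 2.0 0.2
  endloop
 endfacet
 facet normal -0.159 0.023 -0.987
  outer loop
   vertex 2.9 3.5 0.3
   vertex 3.3 2.0 0.2
   vertex 0.1 1.3 0.7
  endloop
 endfacet
 facet normal 0.165 0.730 0.664
  outer loop
   vertex 0.4 3.9 1.0
   vertex 3.7 1.7 2.6
   vertex 3.3 3.7 0.5
  endloop
 endfacet
 facet normal 0.115 0.691 0.713
  outer loop
   vertex 0.4 3.9 1.0
   vertex 0.5 1.2 3.6
   vertex 3.7 1.7 2.6
  endloop
 endfacet
 facet normal -0.869 0.326 0.372
  outer loop
   vertex 0.4 3.9 1.0
   vertex 0.1 3.1 1.0
   vertex 0.5 1.2 3.6
  endloop
 endfacet
 facet normal -0.059 0.762 -0.645
  outer loop
   vertex 0.4 3.9 1.0
   vertex 3.3 3.7 0.5
   vertex 2.9 3.5 0.3
  endloop
 endfacet
 facet normal -0.402 0.151 -0.903
  outer loop
   vertex 0.4 3.9 1.0
   vertex 0.1 1.3 0.7
   vertex 0.1 3.1 1.0
  endloop
 endfacet
 facet normal -0.246 0.139 -0.959
  outer loop
   vertex 0.4 3.9 1.0
   vertex 2.9 3.5 0.3
   vertex 0.1 1.3 0.7
  endloop
 endfacet
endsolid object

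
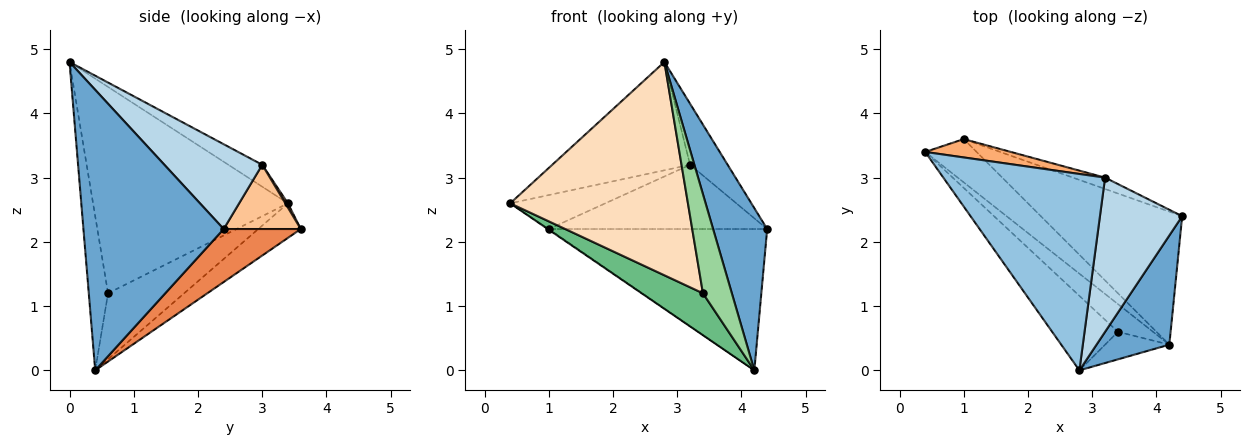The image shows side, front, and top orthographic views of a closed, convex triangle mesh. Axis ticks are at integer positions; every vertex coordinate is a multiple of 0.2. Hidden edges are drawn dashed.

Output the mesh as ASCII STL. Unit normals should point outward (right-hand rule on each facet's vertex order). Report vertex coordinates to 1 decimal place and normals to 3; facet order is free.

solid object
 facet normal 0.907 -0.350 0.235
  outer loop
   vertex 4.2 0.4 0.0
   vertex 4.4 2.4 2.2
   vertex 2.8 0.0 4.8
  endloop
 endfacet
 facet normal -0.118 0.479 0.870
  outer loop
   vertex 3.2 3.0 3.2
   vertex 0.4 3.4 2.6
   vertex 2.8 0.0 4.8
  endloop
 endfacet
 facet normal 0.692 0.266 0.671
  outer loop
   vertex 3.2 3.0 3.2
   vertex 2.8 0.0 4.8
   vertex 4.4 2.4 2.2
  endloop
 endfacet
 facet normal -0.558 0.013 -0.830
  outer loop
   vertex 1.0 3.6 2.2
   vertex 4.2 0.4 0.0
   vertex 0.4 3.4 2.6
  endloop
 endfacet
 facet normal 0.249 0.705 -0.664
  outer loop
   vertex 1.0 3.6 2.2
   vertex 4.4 2.4 2.2
   vertex 4.2 0.4 0.0
  endloop
 endfacet
 facet normal 0.024 0.879 0.475
  outer loop
   vertex 1.0 3.6 2.2
   vertex 0.4 3.4 2.6
   vertex 3.2 3.0 3.2
  endloop
 endfacet
 facet normal 0.328 0.930 -0.164
  outer loop
   vertex 1.0 3.6 2.2
   vertex 3.2 3.0 3.2
   vertex 4.4 2.4 2.2
  endloop
 endfacet
 facet normal -0.719 -0.656 -0.229
  outer loop
   vertex 3.4 0.6 1.2
   vertex 2.8 0.0 4.8
   vertex 0.4 3.4 2.6
  endloop
 endfacet
 facet normal -0.719 -0.579 -0.383
  outer loop
   vertex 3.4 0.6 1.2
   vertex 0.4 3.4 2.6
   vertex 4.2 0.4 0.0
  endloop
 endfacet
 facet normal -0.540 -0.811 -0.225
  outer loop
   vertex 3.4 0.6 1.2
   vertex 4.2 0.4 0.0
   vertex 2.8 0.0 4.8
  endloop
 endfacet
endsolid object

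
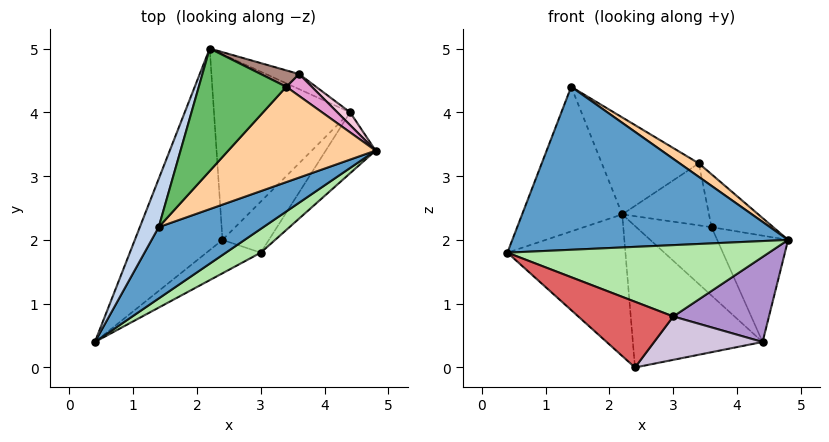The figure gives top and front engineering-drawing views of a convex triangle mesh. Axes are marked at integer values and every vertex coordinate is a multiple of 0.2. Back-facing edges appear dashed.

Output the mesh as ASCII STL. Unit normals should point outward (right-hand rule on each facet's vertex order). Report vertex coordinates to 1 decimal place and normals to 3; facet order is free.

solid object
 facet normal 0.518 -0.783 0.343
  outer loop
   vertex 1.4 2.2 4.4
   vertex 0.4 0.4 1.8
   vertex 4.8 3.4 2.0
  endloop
 endfacet
 facet normal -0.930 0.349 0.116
  outer loop
   vertex 1.4 2.2 4.4
   vertex 2.2 5.0 2.4
   vertex 0.4 0.4 1.8
  endloop
 endfacet
 facet normal -0.767 0.369 -0.525
  outer loop
   vertex 2.4 2.0 0.0
   vertex 0.4 0.4 1.8
   vertex 2.2 5.0 2.4
  endloop
 endfacet
 facet normal 0.599 -0.112 0.793
  outer loop
   vertex 3.4 4.4 3.2
   vertex 1.4 2.2 4.4
   vertex 4.8 3.4 2.0
  endloop
 endfacet
 facet normal -0.208 0.607 0.767
  outer loop
   vertex 3.4 4.4 3.2
   vertex 2.2 5.0 2.4
   vertex 1.4 2.2 4.4
  endloop
 endfacet
 facet normal 0.535 -0.802 0.267
  outer loop
   vertex 3.0 1.8 0.8
   vertex 4.8 3.4 2.0
   vertex 0.4 0.4 1.8
  endloop
 endfacet
 facet normal 0.293 -0.853 -0.433
  outer loop
   vertex 3.0 1.8 0.8
   vertex 0.4 0.4 1.8
   vertex 2.4 2.0 0.0
  endloop
 endfacet
 facet normal -0.408 0.553 -0.726
  outer loop
   vertex 4.4 4.0 0.4
   vertex 2.4 2.0 0.0
   vertex 2.2 5.0 2.4
  endloop
 endfacet
 facet normal 0.743 -0.544 -0.390
  outer loop
   vertex 4.4 4.0 0.4
   vertex 4.8 3.4 2.0
   vertex 3.0 1.8 0.8
  endloop
 endfacet
 facet normal 0.625 -0.506 -0.595
  outer loop
   vertex 4.4 4.0 0.4
   vertex 3.0 1.8 0.8
   vertex 2.4 2.0 0.0
  endloop
 endfacet
 facet normal 0.298 0.923 0.244
  outer loop
   vertex 3.6 4.6 2.2
   vertex 2.2 5.0 2.4
   vertex 3.4 4.4 3.2
  endloop
 endfacet
 facet normal 0.241 0.948 -0.209
  outer loop
   vertex 3.6 4.6 2.2
   vertex 4.4 4.0 0.4
   vertex 2.2 5.0 2.4
  endloop
 endfacet
 facet normal 0.703 0.657 0.272
  outer loop
   vertex 3.6 4.6 2.2
   vertex 3.4 4.4 3.2
   vertex 4.8 3.4 2.0
  endloop
 endfacet
 facet normal 0.712 0.698 0.084
  outer loop
   vertex 3.6 4.6 2.2
   vertex 4.8 3.4 2.0
   vertex 4.4 4.0 0.4
  endloop
 endfacet
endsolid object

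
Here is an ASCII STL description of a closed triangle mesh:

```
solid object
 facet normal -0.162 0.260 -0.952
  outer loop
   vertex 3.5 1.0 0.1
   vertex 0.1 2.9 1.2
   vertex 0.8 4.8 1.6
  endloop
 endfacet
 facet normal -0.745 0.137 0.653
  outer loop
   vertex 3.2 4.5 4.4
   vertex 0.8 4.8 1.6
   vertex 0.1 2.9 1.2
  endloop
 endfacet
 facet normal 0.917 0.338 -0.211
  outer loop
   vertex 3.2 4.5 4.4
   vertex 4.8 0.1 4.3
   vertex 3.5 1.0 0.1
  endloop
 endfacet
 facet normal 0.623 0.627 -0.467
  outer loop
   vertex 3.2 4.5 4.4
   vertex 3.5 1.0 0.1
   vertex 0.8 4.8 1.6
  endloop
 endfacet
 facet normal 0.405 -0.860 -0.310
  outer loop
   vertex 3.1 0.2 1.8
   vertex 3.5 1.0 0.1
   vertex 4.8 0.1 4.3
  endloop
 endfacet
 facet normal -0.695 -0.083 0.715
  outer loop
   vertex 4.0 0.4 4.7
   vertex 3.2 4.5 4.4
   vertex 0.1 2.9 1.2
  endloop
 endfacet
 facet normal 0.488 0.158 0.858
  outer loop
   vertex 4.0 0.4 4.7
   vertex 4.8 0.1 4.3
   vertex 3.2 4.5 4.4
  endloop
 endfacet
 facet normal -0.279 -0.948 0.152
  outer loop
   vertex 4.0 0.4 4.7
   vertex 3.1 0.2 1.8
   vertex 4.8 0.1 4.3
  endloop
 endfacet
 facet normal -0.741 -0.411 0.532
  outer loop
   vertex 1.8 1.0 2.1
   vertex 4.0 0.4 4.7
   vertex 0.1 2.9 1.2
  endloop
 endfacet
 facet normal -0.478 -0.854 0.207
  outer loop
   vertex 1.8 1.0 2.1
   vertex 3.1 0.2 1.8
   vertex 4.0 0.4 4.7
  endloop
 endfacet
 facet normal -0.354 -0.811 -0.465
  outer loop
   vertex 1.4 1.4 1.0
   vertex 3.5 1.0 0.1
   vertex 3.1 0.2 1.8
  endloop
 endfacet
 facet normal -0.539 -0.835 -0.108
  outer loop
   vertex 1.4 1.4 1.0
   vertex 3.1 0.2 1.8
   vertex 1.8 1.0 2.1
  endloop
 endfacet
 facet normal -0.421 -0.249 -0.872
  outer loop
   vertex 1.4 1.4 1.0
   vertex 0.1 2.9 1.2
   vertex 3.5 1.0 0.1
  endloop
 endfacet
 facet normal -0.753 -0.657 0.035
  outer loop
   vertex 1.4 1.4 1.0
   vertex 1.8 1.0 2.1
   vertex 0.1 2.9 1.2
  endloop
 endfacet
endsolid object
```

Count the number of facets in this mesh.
14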